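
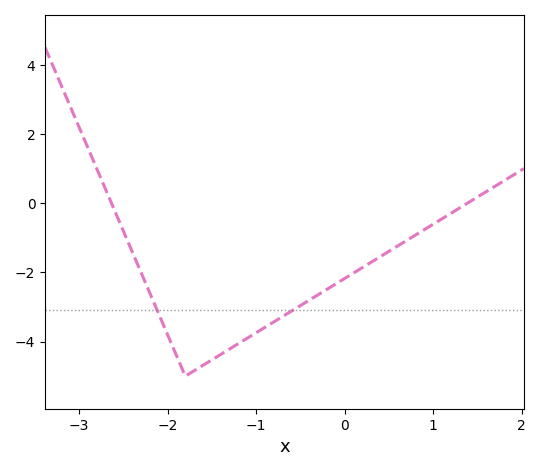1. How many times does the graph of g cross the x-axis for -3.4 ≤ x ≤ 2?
2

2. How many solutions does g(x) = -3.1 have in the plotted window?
2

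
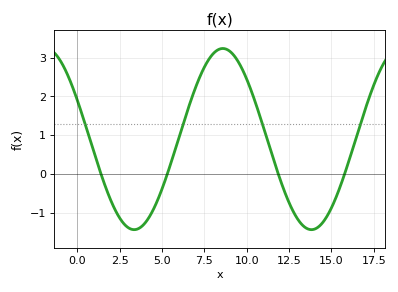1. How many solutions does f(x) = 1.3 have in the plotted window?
4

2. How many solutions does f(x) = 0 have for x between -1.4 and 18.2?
4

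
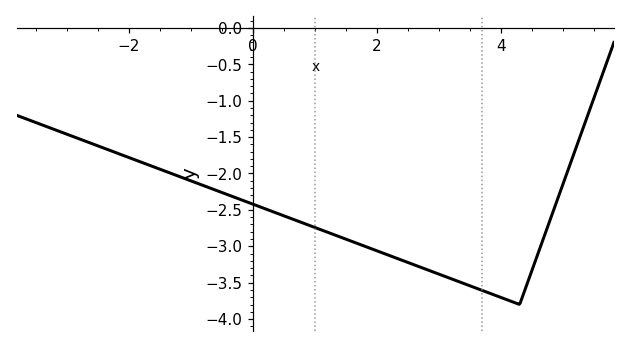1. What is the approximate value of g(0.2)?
-2.49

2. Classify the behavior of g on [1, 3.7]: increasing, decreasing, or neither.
decreasing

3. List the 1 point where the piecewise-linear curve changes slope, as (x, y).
(4.3, -3.8)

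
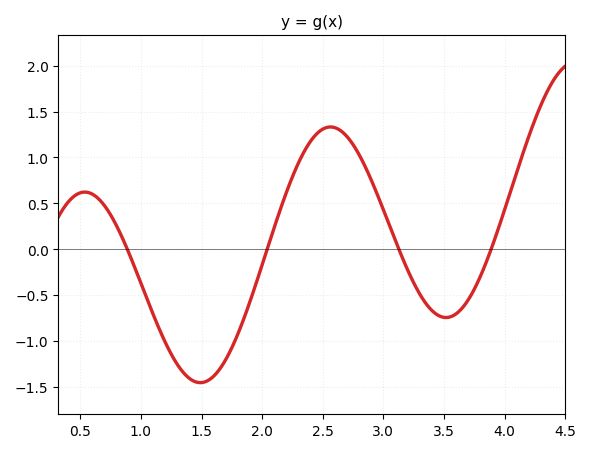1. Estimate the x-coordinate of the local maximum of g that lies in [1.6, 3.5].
2.56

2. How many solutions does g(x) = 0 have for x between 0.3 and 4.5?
4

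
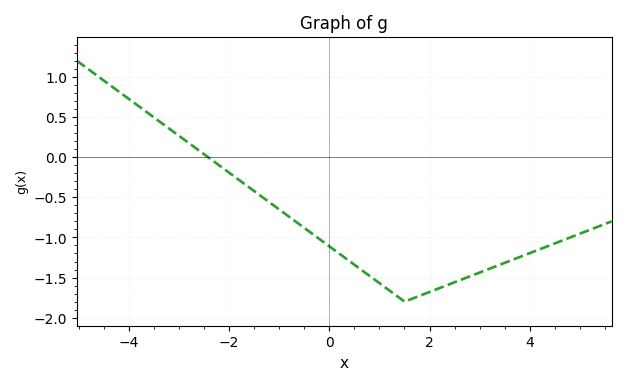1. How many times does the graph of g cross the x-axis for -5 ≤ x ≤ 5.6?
1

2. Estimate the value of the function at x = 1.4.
-1.75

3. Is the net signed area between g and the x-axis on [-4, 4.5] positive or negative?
negative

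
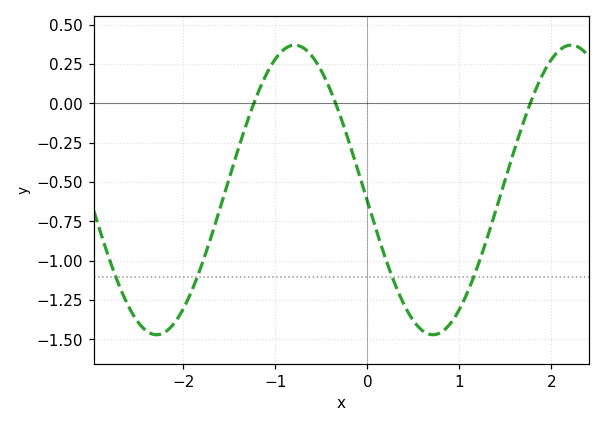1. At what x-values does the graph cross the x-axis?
-1.23, -0.344, 1.77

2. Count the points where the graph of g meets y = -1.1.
4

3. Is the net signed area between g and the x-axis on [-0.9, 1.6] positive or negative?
negative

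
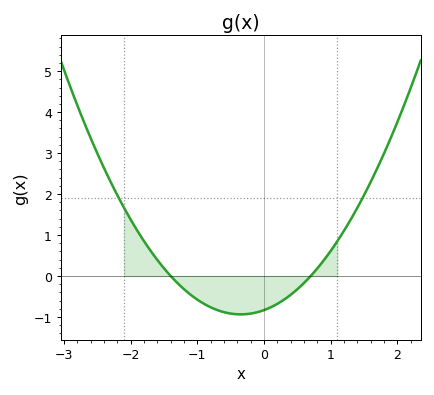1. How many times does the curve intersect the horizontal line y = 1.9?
2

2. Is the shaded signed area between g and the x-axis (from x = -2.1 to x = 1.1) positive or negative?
negative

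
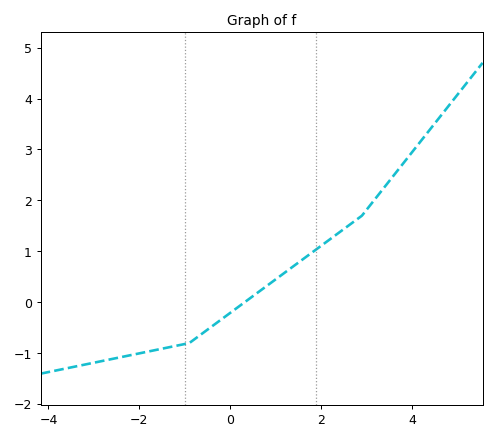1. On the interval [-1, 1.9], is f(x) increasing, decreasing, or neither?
increasing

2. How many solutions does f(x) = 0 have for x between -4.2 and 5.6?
1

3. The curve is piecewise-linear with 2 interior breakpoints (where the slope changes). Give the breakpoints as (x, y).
(-0.9, -0.8); (2.9, 1.7)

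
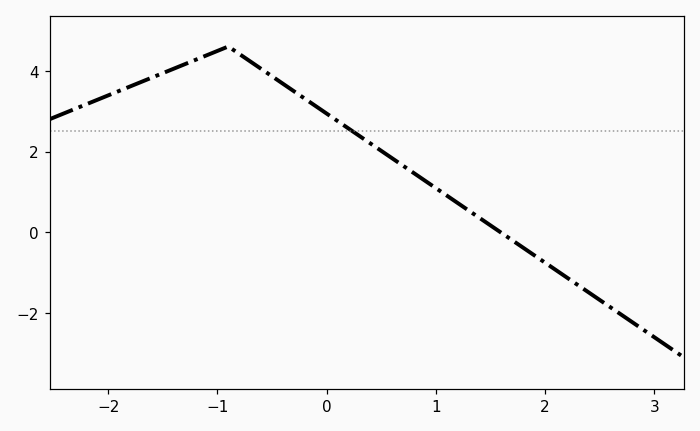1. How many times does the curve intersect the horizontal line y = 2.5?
1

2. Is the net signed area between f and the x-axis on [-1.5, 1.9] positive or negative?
positive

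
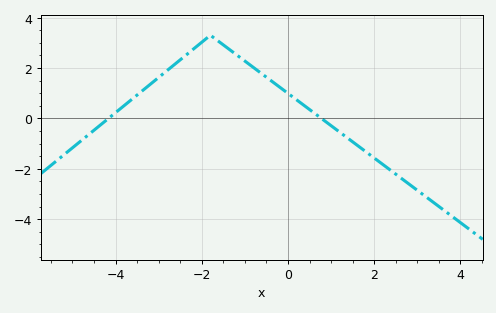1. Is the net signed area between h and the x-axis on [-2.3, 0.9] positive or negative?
positive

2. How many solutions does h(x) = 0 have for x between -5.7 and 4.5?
2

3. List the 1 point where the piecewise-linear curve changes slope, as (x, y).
(-1.8, 3.3)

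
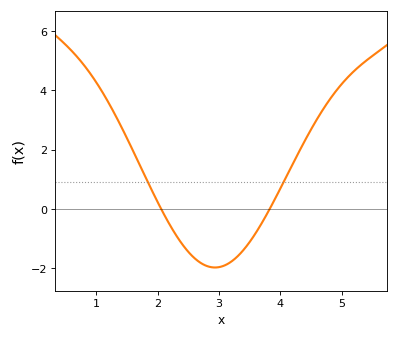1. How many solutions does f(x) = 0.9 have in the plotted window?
2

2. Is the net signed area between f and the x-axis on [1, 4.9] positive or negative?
positive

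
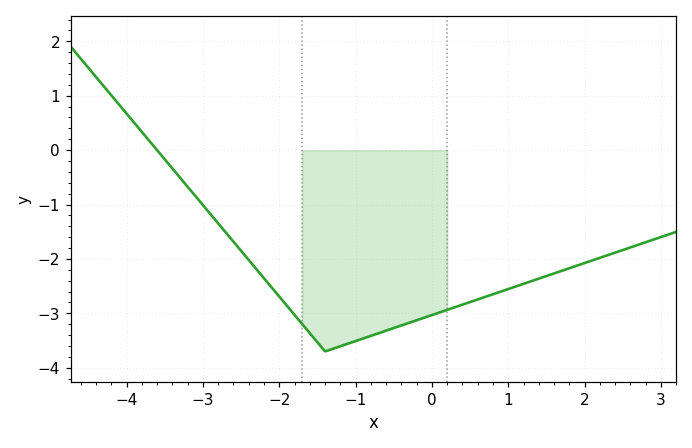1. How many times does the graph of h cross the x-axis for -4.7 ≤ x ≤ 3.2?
1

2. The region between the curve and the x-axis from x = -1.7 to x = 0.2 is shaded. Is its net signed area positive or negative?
negative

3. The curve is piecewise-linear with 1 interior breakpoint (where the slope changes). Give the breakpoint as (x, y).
(-1.4, -3.7)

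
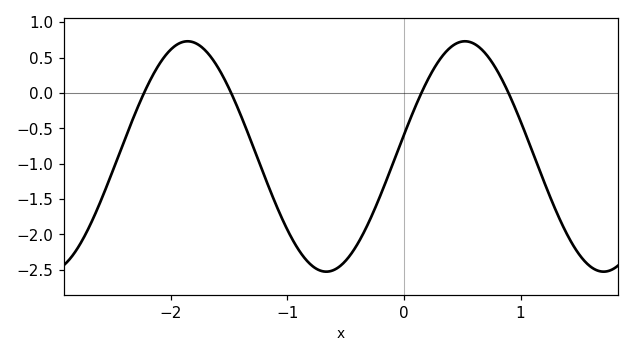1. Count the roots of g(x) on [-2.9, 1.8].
4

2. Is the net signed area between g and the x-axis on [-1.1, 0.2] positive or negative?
negative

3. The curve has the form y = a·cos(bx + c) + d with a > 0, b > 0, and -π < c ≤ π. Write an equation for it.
y = 1.63cos(2.64x - 1.38) - 0.9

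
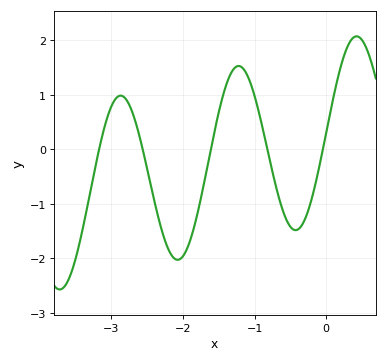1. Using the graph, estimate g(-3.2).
-0.2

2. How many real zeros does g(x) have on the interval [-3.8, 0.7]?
5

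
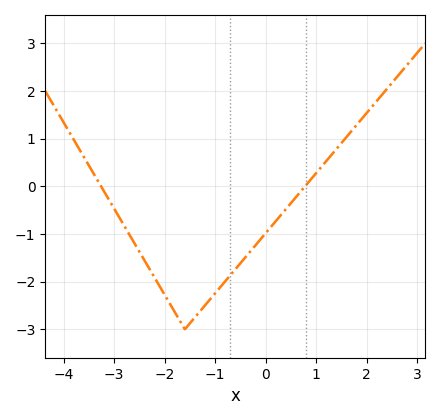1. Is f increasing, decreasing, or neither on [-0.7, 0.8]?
increasing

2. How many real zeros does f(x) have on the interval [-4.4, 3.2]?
2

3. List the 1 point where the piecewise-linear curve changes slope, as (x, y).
(-1.6, -3)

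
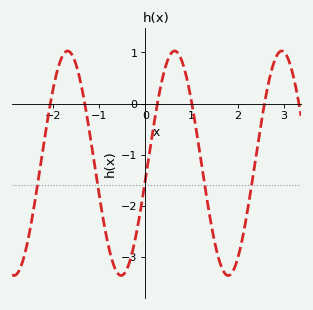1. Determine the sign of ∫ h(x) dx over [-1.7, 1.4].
negative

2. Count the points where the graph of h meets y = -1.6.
5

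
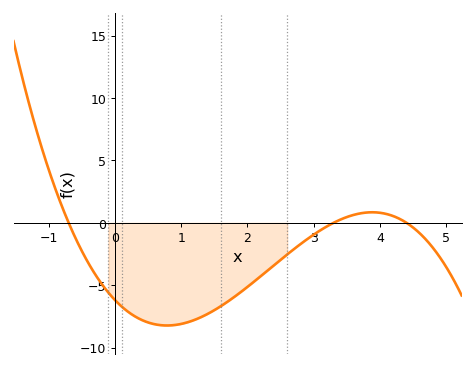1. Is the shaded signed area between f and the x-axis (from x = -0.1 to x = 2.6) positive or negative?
negative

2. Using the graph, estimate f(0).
-6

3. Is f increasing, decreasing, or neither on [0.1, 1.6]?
neither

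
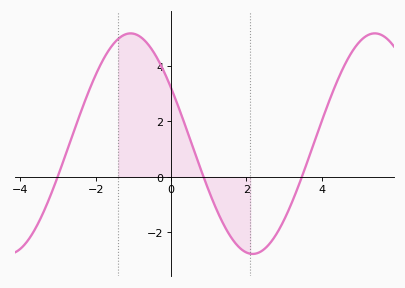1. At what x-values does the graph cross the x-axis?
-3, 0.8, 3.4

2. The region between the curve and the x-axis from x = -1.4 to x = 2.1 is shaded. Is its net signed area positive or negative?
positive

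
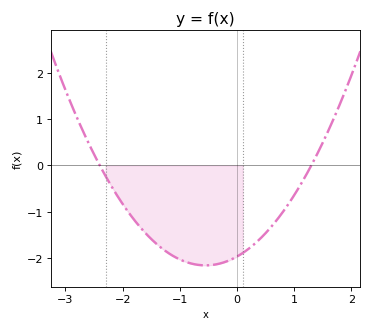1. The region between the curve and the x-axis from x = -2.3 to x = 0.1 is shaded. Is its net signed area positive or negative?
negative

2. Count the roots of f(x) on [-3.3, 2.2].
2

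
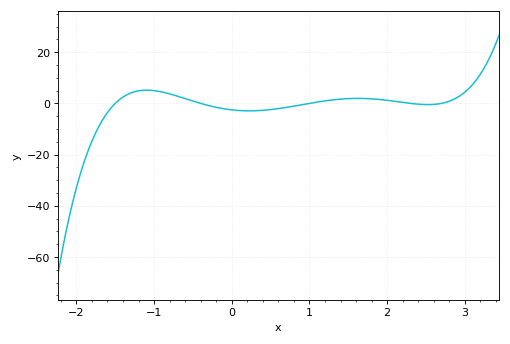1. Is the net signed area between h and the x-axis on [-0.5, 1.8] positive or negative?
negative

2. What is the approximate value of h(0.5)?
-2.42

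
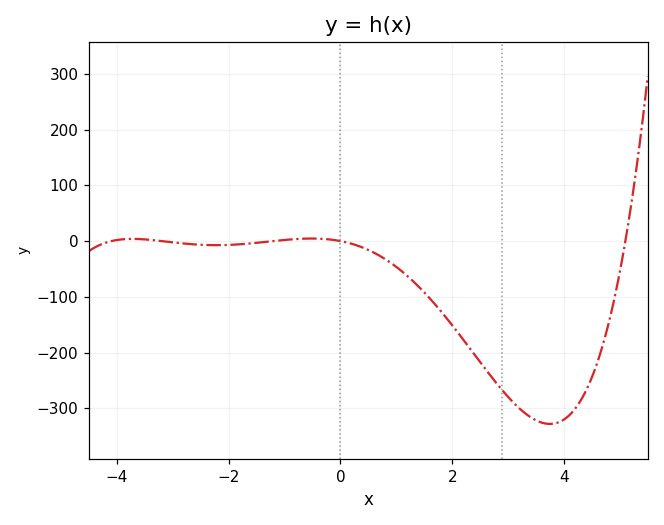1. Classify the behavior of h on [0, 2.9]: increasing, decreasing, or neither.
decreasing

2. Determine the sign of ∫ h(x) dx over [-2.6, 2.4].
negative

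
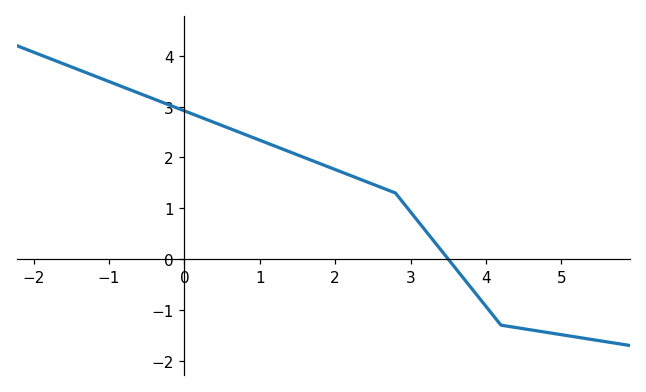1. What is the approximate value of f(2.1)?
1.7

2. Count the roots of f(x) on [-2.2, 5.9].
1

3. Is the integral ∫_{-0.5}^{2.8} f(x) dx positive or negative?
positive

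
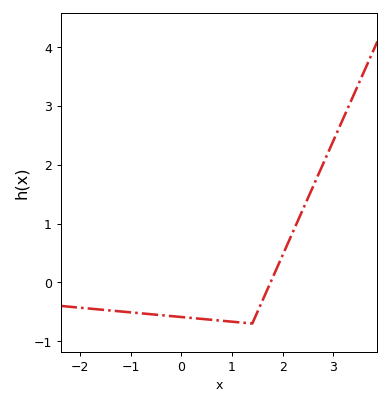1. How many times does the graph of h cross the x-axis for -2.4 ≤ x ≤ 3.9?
1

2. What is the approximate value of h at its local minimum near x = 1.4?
-0.7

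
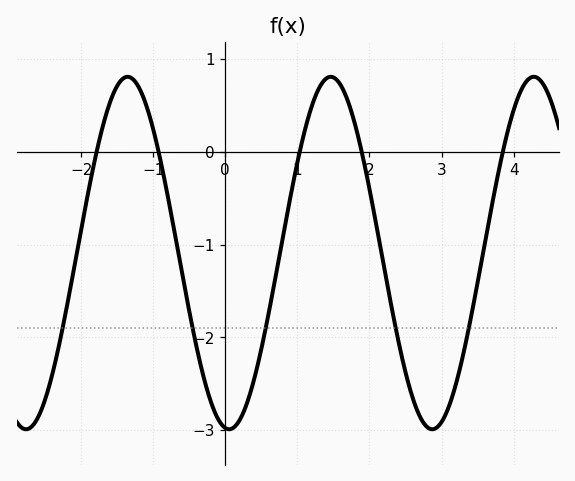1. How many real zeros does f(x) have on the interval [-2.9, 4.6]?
5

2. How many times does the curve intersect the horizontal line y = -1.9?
5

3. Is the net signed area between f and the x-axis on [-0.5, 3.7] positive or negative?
negative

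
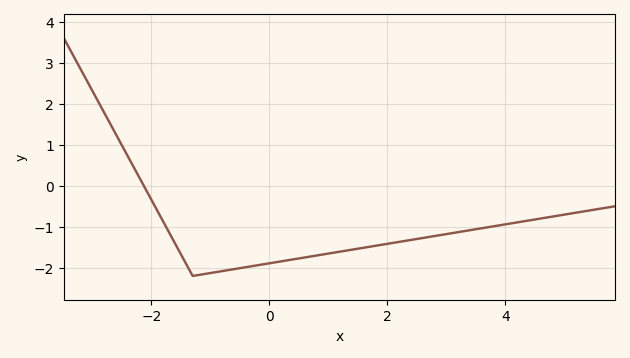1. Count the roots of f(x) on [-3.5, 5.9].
1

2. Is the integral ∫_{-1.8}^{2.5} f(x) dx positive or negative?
negative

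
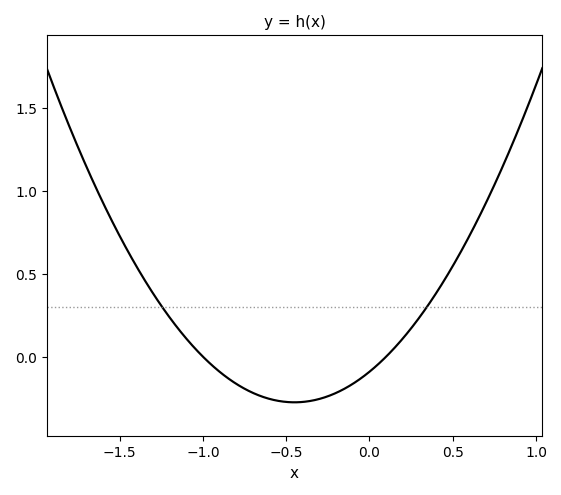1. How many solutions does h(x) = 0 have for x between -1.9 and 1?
2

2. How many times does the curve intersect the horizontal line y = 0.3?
2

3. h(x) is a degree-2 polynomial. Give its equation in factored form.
y = 0.91(x + 1)(x - 0.1)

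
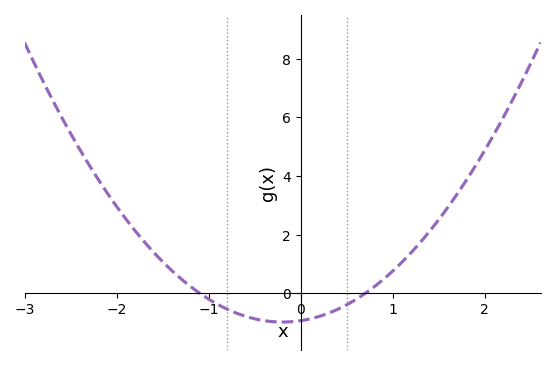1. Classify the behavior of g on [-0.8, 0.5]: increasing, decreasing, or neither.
neither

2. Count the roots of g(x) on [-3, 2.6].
2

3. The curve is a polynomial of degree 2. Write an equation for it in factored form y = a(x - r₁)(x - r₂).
y = 1.21(x + 1.1)(x - 0.7)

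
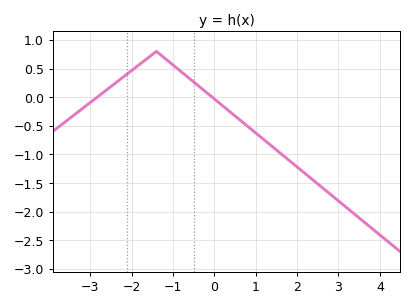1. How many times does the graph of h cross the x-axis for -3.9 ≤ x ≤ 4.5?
2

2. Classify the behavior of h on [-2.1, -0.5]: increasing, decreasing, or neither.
neither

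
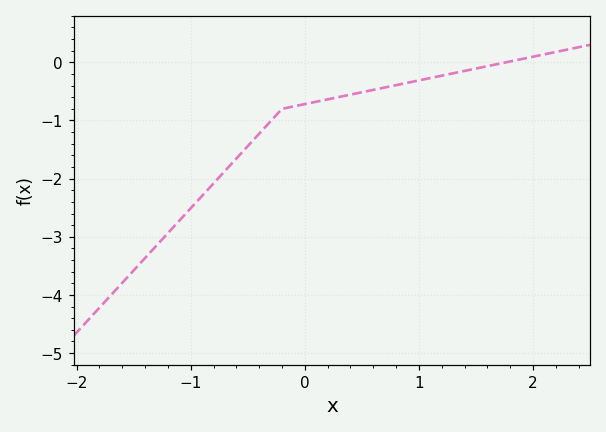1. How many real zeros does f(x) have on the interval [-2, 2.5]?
1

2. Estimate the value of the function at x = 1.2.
-0.229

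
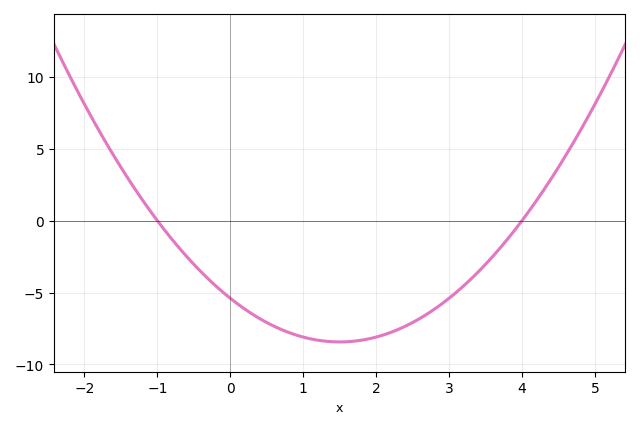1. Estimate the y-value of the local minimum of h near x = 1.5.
-8.44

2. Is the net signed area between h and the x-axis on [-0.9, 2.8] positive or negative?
negative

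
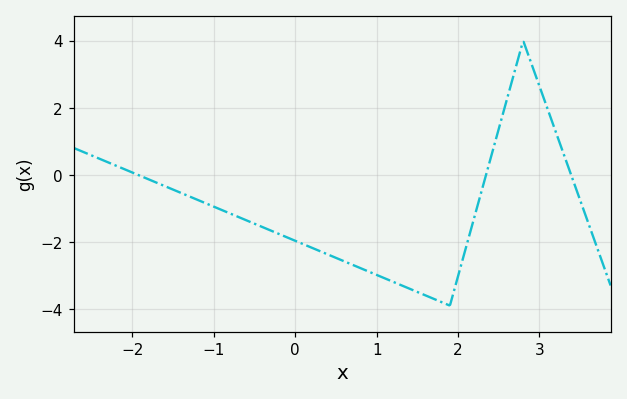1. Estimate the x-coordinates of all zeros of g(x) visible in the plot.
-1.9, 2.3, 3.4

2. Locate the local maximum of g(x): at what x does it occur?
2.8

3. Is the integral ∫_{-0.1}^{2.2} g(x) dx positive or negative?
negative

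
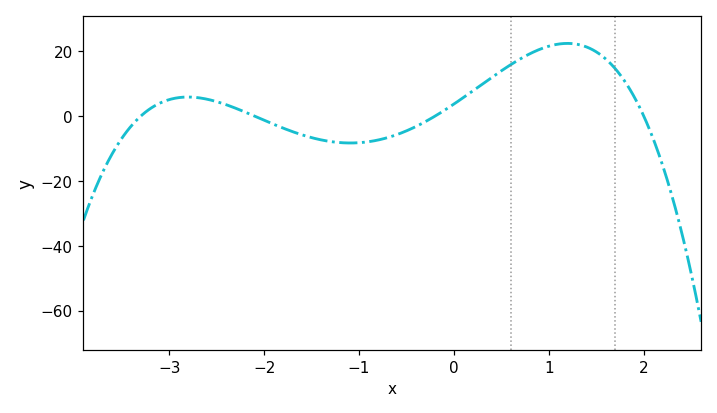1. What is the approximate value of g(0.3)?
10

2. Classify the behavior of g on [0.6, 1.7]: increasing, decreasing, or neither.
neither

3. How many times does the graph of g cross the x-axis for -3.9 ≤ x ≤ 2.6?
4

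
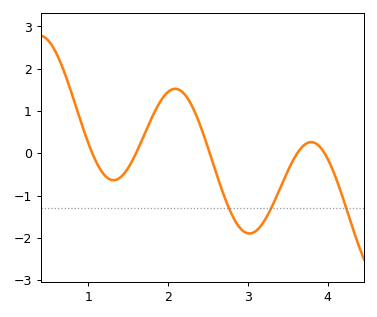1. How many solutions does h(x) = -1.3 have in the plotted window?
3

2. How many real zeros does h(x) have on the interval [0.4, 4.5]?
5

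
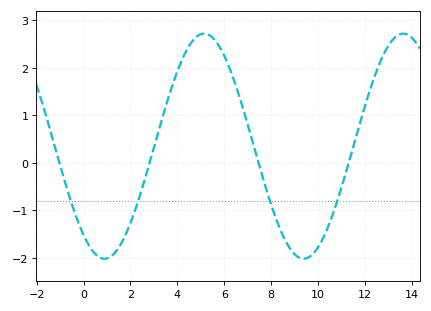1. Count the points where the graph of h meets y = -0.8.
4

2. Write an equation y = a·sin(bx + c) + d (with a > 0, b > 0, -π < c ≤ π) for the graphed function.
y = 2.37sin(0.74x - 2.23) + 0.35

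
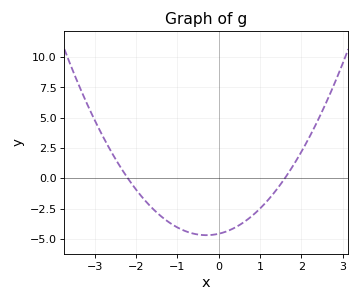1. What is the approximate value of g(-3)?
4.78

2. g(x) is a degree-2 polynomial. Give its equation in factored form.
y = 1.3(x + 2.2)(x - 1.6)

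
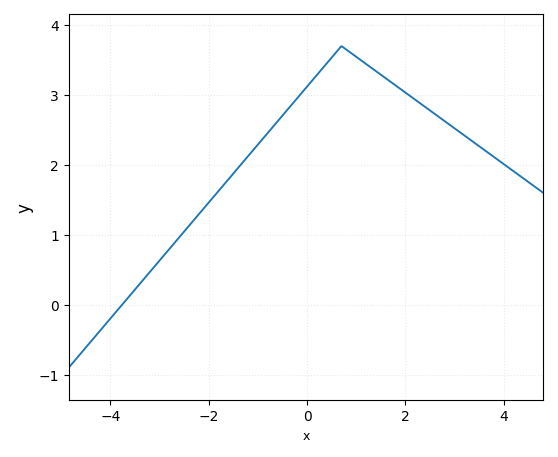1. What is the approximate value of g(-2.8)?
0.8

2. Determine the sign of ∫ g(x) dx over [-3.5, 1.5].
positive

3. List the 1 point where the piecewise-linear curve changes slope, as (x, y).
(0.7, 3.7)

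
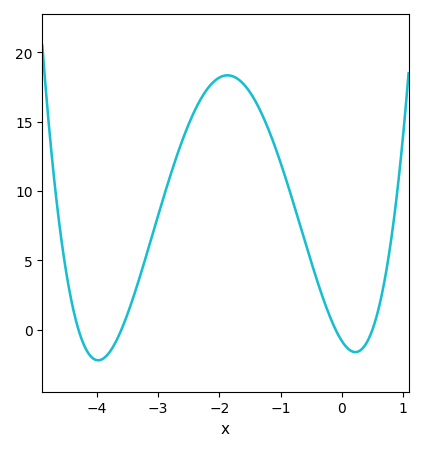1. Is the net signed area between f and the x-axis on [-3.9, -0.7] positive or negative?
positive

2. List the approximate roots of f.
-4.3, -3.6, -0.1, 0.5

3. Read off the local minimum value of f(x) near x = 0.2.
-1.5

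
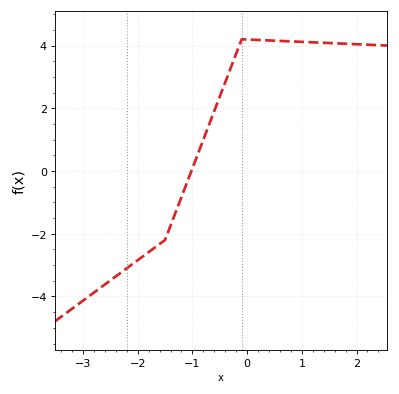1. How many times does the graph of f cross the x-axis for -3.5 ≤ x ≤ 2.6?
1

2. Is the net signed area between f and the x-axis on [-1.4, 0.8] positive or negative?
positive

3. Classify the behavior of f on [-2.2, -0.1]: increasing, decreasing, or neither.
increasing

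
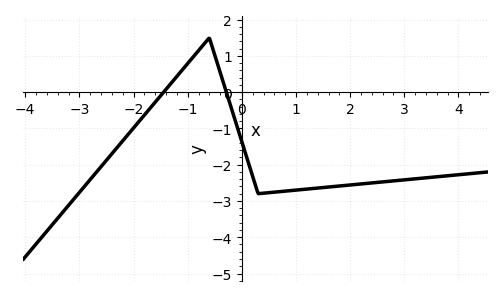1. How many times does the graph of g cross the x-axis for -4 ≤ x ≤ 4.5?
2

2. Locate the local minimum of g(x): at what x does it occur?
0.4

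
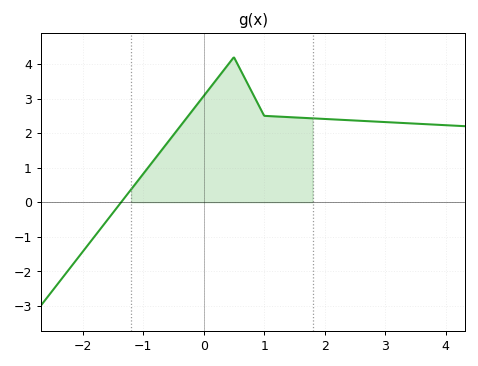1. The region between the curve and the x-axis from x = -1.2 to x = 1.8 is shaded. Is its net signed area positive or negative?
positive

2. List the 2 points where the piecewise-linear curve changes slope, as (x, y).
(0.5, 4.2); (1, 2.5)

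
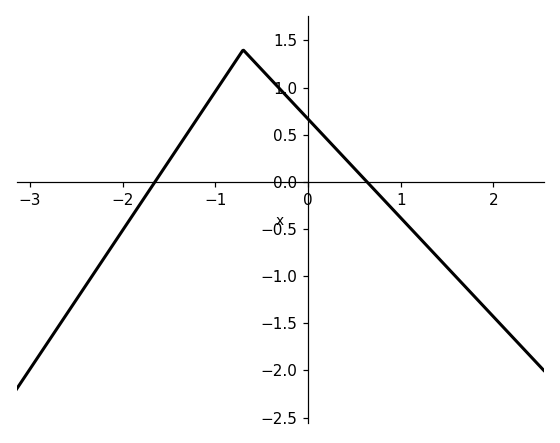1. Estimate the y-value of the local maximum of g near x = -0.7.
1.4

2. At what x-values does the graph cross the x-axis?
-1.7, 0.6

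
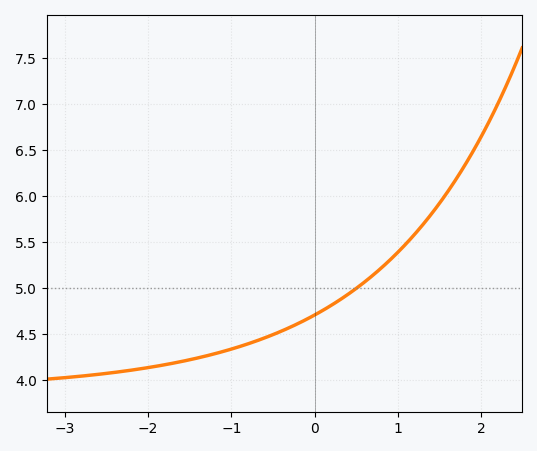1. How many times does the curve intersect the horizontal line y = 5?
1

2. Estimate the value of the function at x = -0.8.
4.4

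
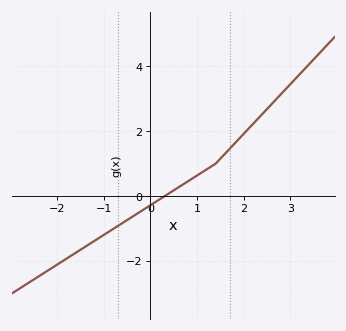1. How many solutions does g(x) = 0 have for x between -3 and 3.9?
1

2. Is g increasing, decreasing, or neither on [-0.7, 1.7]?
increasing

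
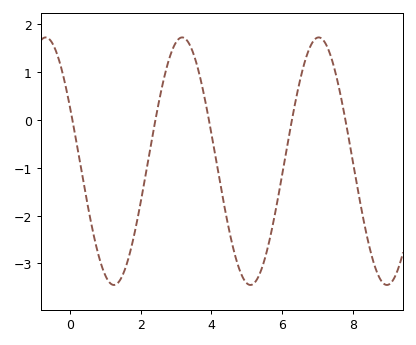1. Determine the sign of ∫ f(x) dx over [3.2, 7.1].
negative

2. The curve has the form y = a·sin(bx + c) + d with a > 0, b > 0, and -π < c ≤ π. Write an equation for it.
y = 2.59sin(1.63x + 2.68) - 0.86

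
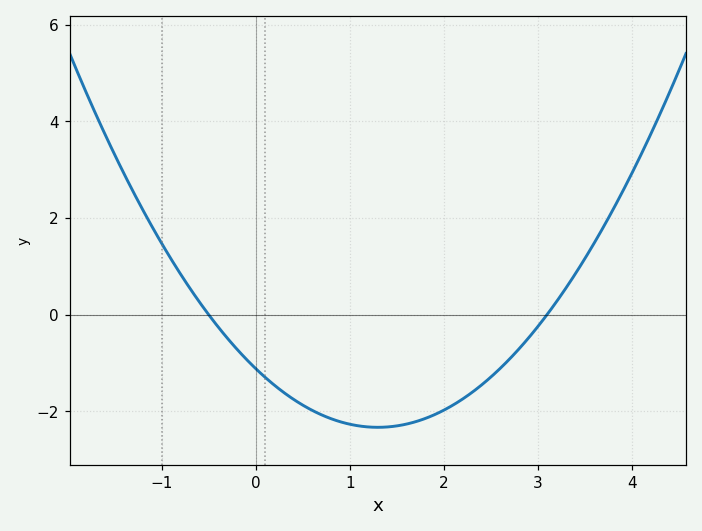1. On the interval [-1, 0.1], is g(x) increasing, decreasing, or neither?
decreasing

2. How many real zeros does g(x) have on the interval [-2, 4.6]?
2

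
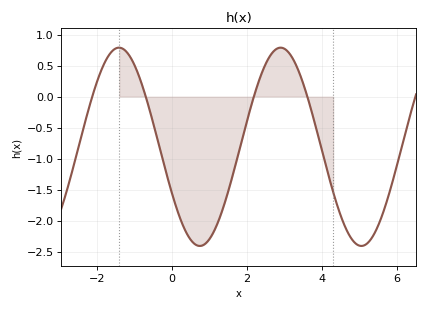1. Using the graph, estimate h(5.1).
-2.41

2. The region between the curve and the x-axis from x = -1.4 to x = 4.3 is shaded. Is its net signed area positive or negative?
negative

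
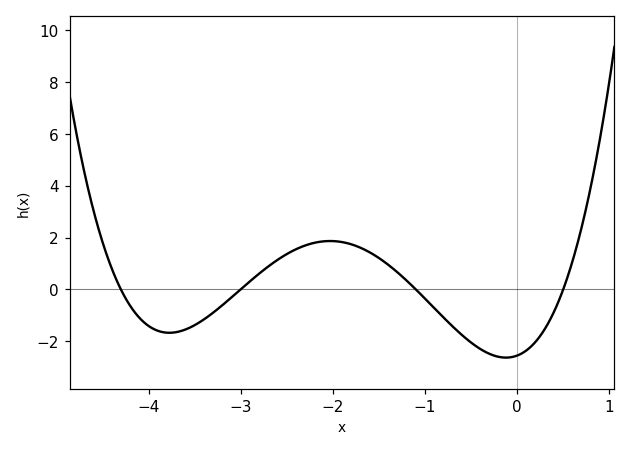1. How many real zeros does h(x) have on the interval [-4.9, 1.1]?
4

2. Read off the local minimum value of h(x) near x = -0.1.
-2.6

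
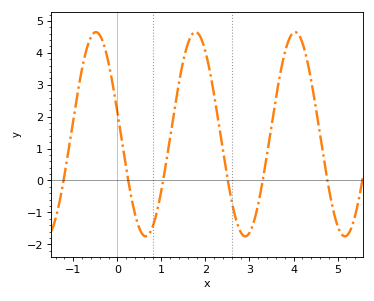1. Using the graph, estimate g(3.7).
3.4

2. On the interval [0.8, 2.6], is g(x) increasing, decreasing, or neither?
neither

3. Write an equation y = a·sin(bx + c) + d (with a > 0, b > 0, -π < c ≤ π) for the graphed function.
y = 3.2sin(2.8x + 2.9) + 1.45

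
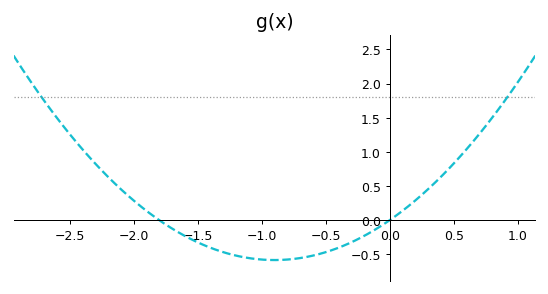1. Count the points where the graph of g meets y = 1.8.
2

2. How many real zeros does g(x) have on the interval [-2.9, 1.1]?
2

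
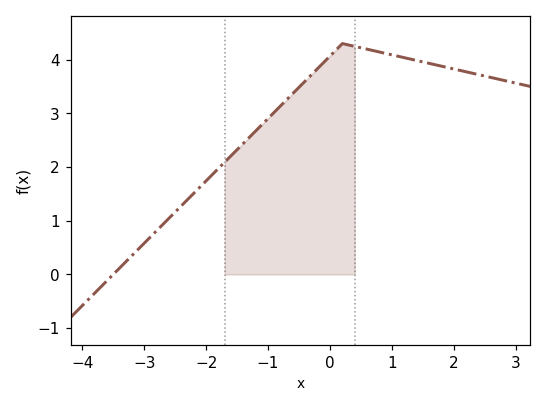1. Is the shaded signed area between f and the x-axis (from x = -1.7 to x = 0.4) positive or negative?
positive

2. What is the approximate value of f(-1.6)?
2.2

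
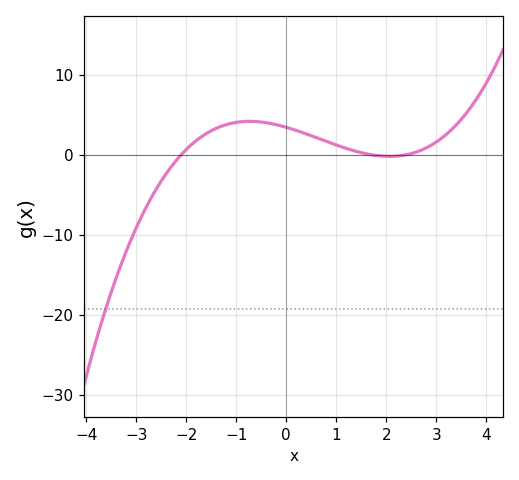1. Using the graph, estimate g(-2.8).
-6.55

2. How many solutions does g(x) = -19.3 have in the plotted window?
1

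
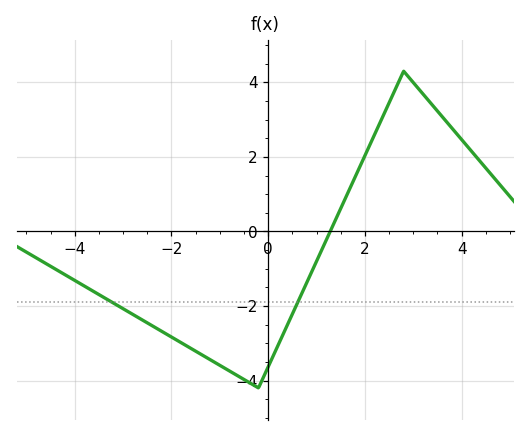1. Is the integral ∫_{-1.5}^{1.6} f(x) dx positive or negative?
negative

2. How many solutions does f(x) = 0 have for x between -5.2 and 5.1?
1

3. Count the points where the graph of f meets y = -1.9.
2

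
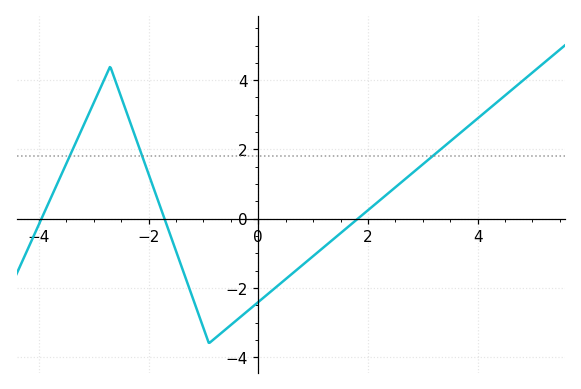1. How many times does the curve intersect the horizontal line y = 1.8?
3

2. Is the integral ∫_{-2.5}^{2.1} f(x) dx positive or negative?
negative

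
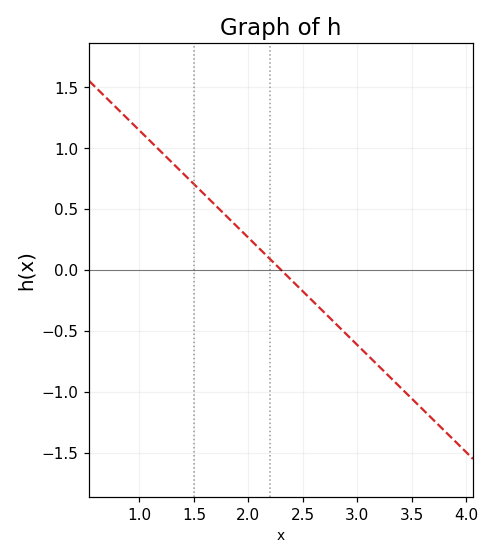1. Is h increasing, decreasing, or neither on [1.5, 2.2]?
decreasing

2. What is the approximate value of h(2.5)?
-0.2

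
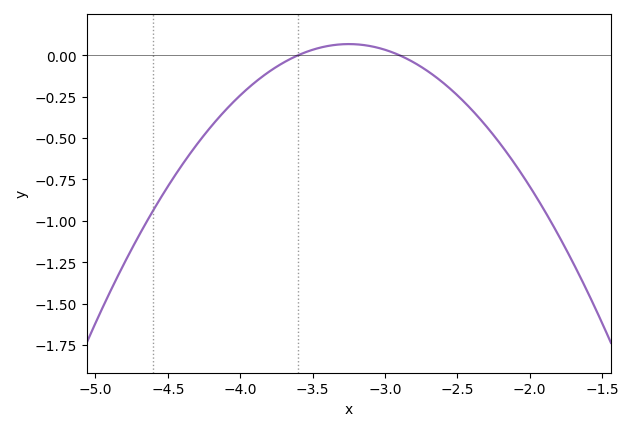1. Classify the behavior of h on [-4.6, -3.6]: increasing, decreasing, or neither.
increasing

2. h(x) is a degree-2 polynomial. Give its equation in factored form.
y = -0.55(x + 3.6)(x + 2.9)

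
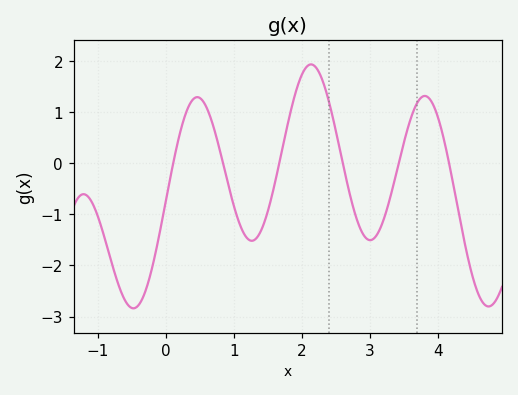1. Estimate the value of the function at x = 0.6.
1.1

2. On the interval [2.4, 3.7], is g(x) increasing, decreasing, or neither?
neither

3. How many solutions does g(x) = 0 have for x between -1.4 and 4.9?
6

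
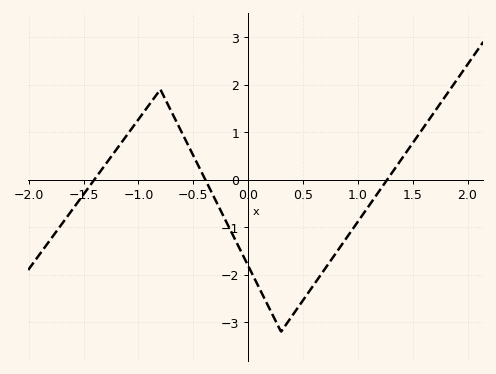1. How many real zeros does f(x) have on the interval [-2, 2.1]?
3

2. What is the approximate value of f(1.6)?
1.1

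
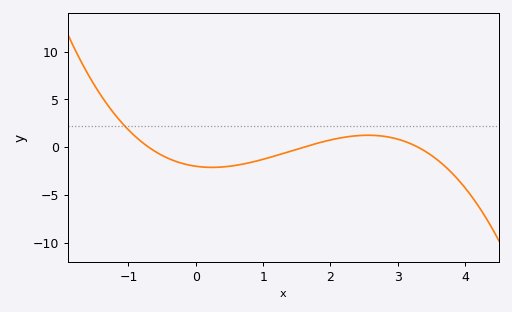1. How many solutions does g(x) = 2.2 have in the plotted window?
1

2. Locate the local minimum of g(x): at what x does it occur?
0.2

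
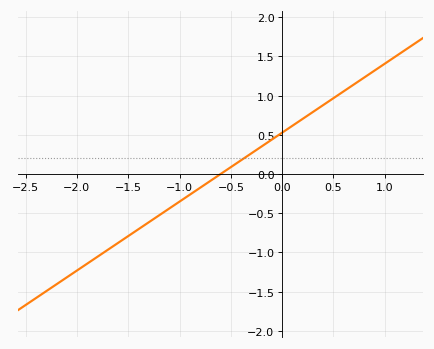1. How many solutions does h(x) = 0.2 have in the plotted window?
1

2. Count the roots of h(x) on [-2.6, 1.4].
1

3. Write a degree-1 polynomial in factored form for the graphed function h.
y = 0.88(x + 0.6)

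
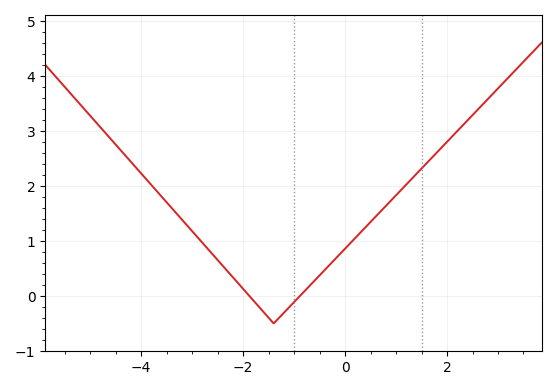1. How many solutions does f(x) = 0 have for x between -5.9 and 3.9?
2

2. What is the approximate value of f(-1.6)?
-0.29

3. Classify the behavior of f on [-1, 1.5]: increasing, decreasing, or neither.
increasing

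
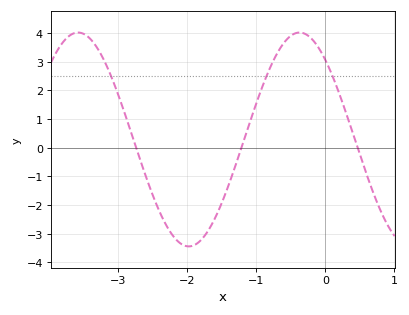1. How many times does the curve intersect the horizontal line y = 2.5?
3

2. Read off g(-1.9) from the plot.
-3.4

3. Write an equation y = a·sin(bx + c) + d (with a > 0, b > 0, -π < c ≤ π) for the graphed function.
y = 3.73sin(2x + 2.3) + 0.29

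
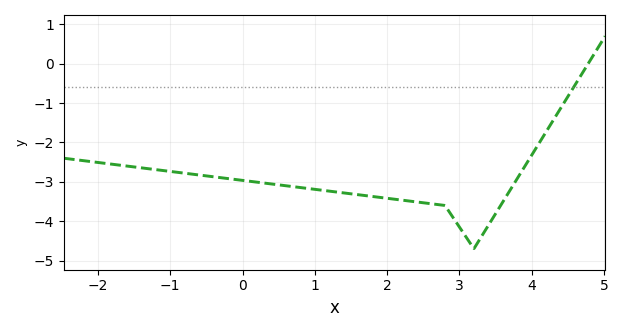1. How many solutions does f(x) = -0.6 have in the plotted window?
1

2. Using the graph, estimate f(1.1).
-3.21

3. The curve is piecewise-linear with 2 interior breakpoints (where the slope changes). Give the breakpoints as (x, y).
(2.8, -3.6); (3.2, -4.7)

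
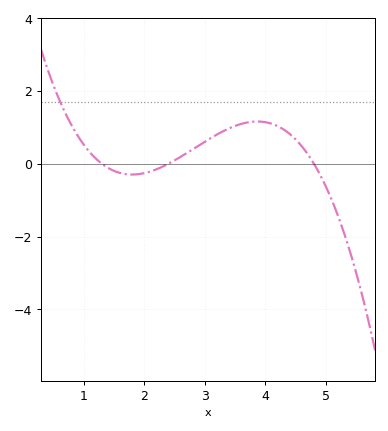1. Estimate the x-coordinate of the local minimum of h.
1.8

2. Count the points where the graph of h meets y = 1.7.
1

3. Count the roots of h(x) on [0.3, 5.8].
3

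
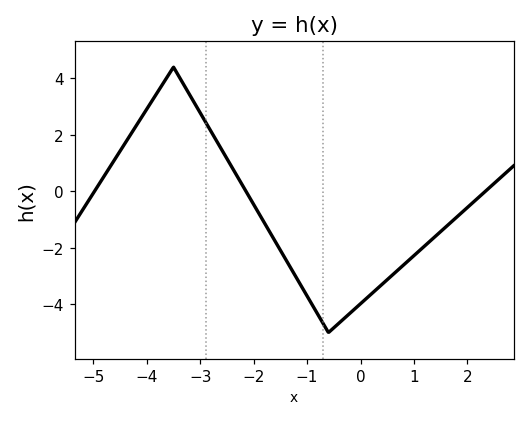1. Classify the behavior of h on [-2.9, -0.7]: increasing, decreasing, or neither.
decreasing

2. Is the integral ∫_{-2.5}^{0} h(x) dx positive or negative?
negative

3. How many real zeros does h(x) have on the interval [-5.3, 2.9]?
3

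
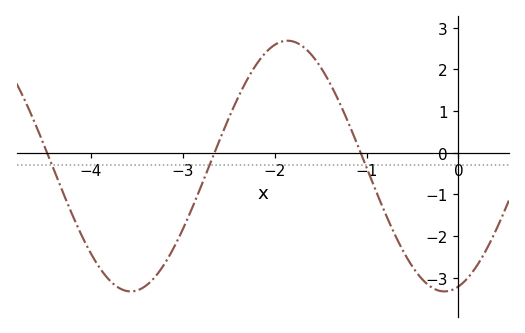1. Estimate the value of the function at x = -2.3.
1.8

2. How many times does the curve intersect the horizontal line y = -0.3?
3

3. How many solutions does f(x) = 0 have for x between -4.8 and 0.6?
3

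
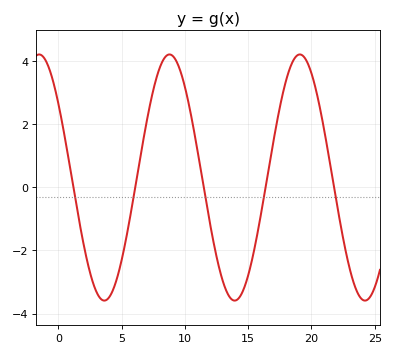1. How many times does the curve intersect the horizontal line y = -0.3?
5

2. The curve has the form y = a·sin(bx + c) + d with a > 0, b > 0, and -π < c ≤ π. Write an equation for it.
y = 3.9sin(0.61x + 2.5) + 0.31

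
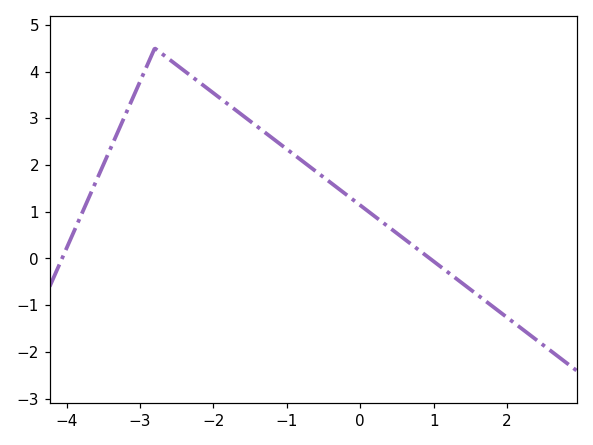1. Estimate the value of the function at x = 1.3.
-0.423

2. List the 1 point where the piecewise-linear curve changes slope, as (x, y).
(-2.8, 4.5)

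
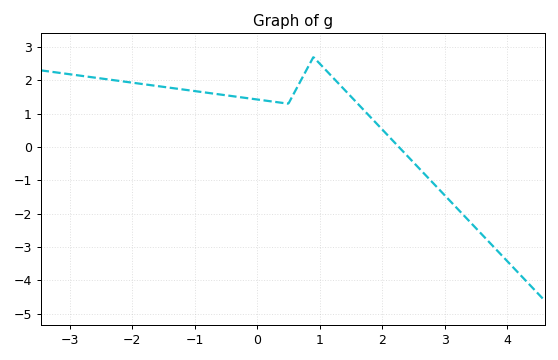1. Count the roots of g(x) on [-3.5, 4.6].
1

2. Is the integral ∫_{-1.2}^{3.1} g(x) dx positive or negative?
positive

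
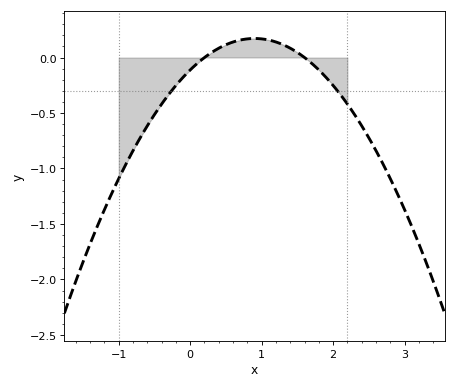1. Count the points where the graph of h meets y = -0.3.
2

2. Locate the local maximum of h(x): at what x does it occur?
0.9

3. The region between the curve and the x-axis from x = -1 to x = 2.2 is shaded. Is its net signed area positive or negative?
negative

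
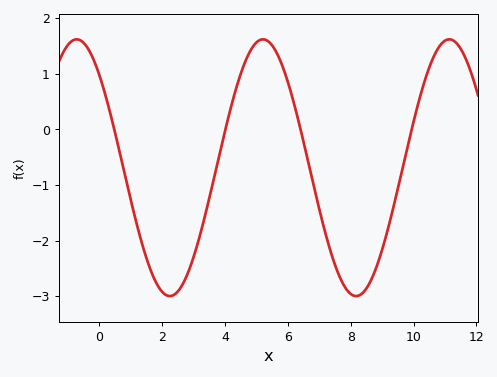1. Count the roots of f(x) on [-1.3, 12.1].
4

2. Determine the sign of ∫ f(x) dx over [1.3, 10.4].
negative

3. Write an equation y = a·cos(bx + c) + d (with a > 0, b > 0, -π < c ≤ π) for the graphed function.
y = 2.31cos(1.1x + 0.76) - 0.69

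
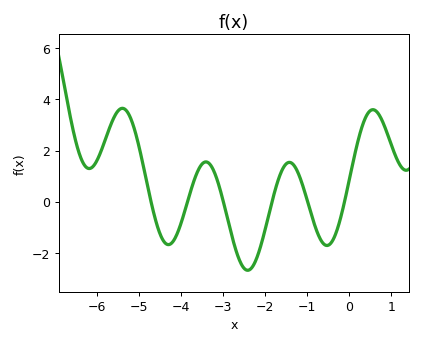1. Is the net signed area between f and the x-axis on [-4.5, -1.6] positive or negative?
negative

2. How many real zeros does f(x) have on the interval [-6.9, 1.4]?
6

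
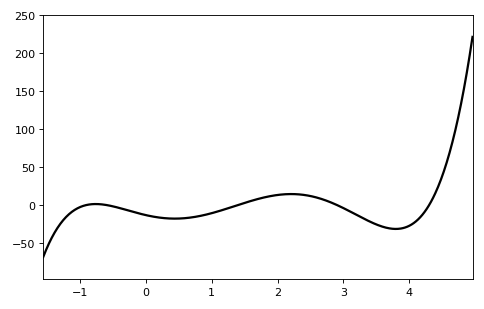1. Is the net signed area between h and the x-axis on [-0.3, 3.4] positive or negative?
negative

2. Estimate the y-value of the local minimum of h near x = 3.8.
-30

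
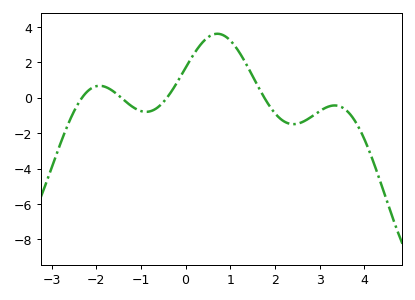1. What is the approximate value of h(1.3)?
2.2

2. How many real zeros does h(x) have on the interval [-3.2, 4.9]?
4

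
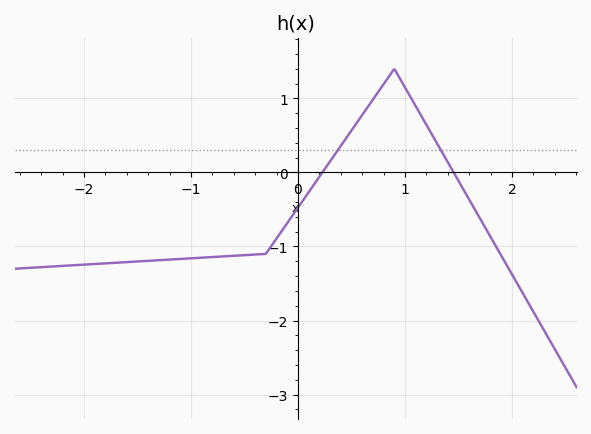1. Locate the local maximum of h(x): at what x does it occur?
0.901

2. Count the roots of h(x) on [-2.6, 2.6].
2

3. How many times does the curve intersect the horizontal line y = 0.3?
2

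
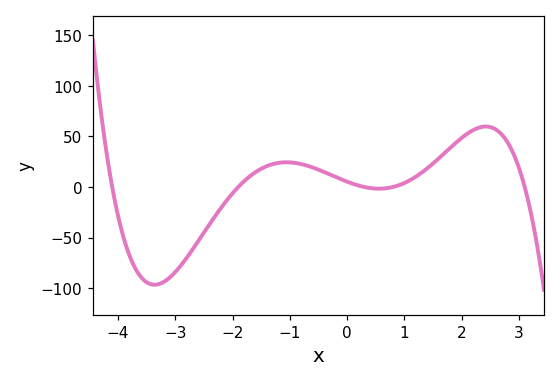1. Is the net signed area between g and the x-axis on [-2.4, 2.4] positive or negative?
positive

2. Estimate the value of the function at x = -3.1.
-90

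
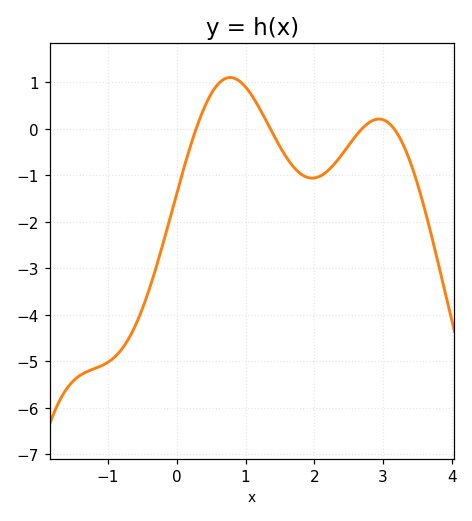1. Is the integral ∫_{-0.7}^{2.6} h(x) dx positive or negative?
negative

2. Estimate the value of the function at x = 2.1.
-1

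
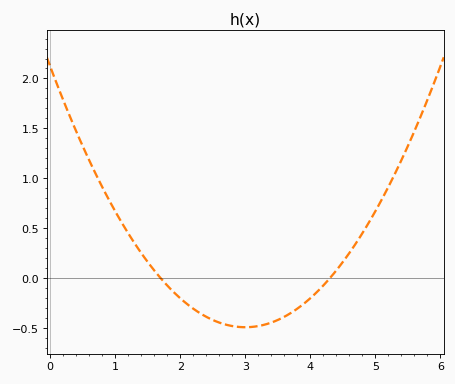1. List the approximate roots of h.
1.7, 4.3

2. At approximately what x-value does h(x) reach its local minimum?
3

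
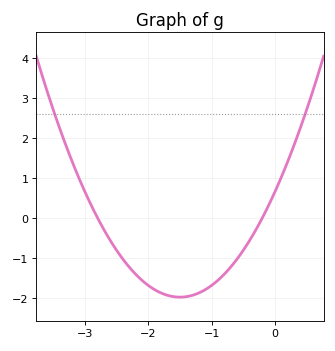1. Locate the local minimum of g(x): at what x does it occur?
-1.5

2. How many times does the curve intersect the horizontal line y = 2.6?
2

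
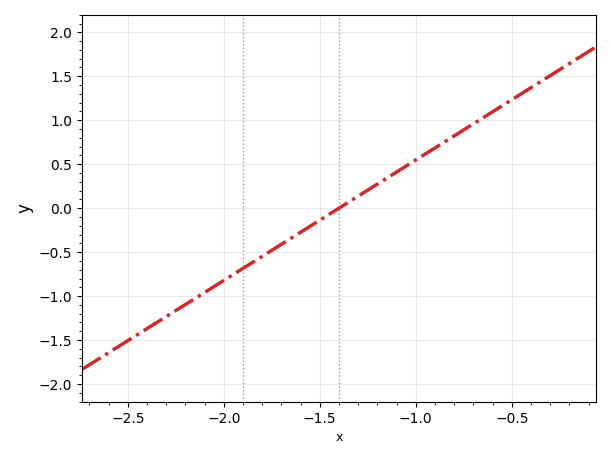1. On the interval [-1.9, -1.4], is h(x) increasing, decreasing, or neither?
increasing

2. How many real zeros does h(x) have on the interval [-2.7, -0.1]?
1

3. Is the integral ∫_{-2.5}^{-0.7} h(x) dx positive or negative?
negative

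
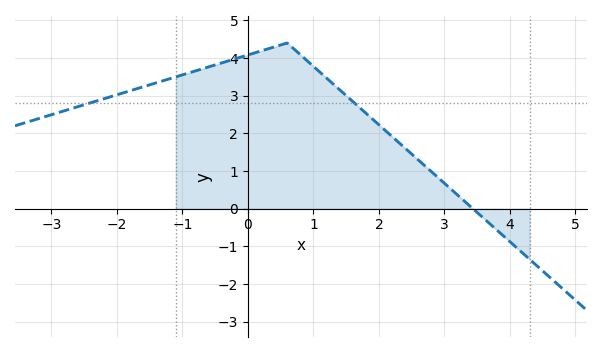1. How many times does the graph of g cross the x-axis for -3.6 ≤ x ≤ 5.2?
1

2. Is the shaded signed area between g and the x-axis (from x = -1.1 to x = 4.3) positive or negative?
positive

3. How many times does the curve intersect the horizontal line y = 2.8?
2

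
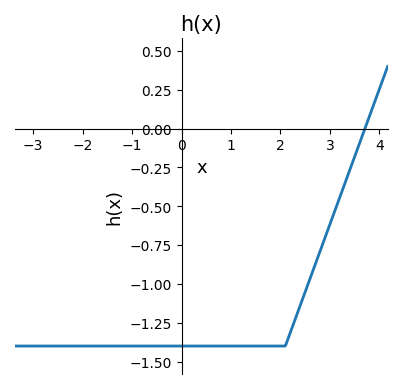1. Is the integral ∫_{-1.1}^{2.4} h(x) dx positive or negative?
negative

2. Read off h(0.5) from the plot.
-1.4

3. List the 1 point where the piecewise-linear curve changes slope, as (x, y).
(2.1, -1.4)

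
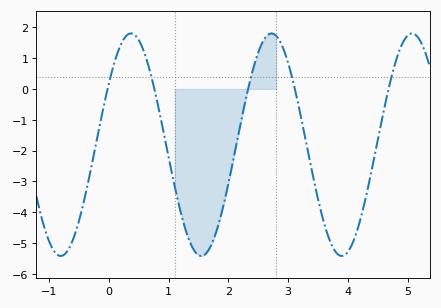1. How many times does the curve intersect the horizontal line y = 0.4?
5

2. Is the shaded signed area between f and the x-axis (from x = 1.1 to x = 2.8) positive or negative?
negative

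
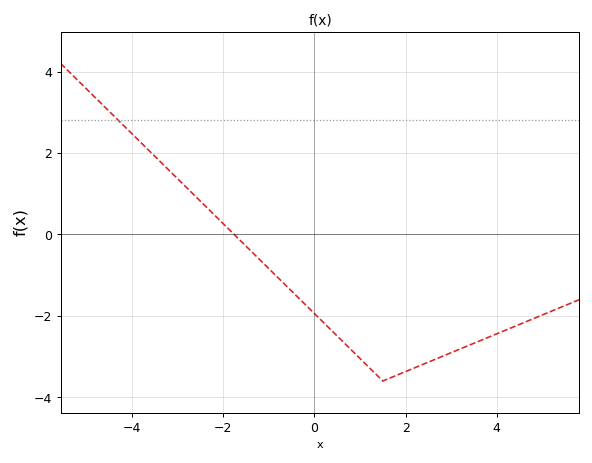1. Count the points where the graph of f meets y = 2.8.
1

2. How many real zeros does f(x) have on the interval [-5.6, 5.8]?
1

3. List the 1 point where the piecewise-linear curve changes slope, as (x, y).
(1.5, -3.6)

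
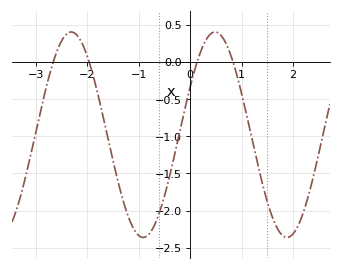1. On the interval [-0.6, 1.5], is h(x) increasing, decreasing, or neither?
neither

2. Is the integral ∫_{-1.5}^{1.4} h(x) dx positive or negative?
negative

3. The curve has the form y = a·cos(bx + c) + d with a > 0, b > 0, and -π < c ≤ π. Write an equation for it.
y = 1.38cos(2.2x - 1.1) - 0.98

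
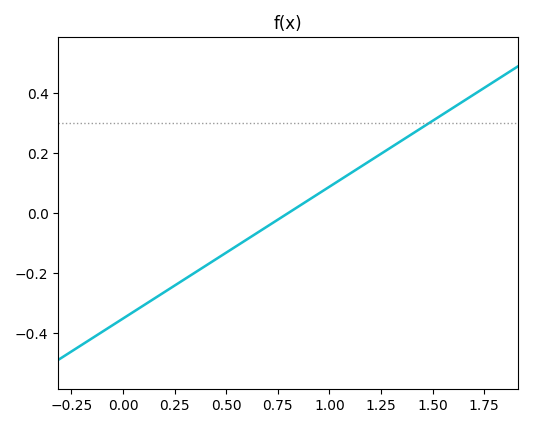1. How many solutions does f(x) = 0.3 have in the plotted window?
1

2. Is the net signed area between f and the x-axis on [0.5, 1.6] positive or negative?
positive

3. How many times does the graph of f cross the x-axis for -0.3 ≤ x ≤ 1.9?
1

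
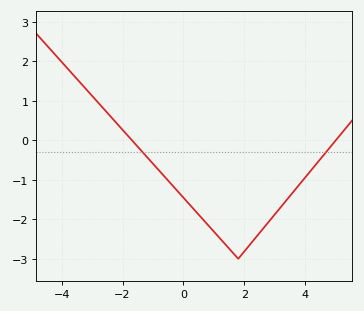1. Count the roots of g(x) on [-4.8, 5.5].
2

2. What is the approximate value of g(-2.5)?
0.7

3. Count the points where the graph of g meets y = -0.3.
2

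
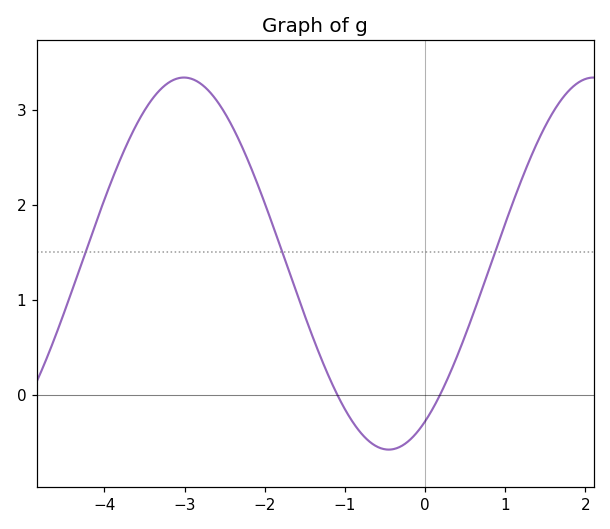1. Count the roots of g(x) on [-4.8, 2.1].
2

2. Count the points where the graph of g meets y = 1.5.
3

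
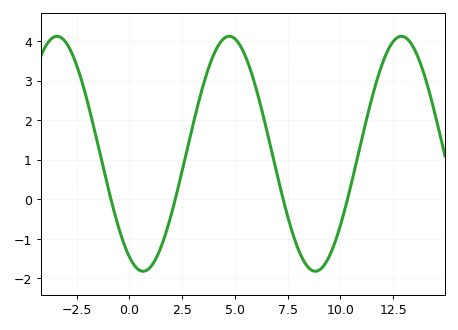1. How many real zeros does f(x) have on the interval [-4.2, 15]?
4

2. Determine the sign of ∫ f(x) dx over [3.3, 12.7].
positive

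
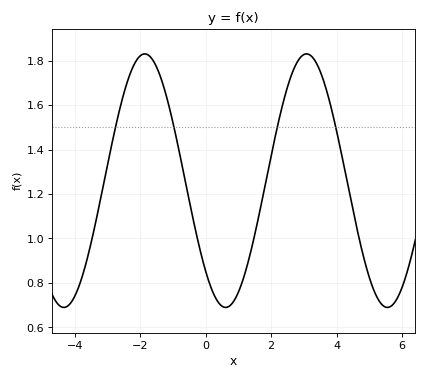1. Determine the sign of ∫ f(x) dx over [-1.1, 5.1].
positive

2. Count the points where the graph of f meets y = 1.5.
4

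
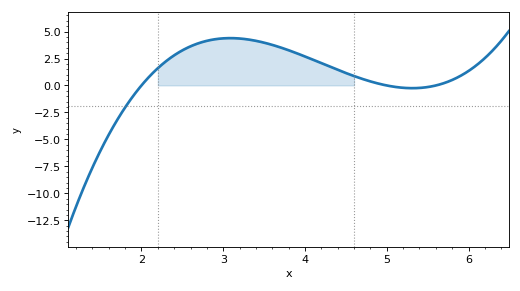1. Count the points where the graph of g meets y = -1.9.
1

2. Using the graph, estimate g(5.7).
0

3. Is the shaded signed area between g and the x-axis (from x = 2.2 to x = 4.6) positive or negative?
positive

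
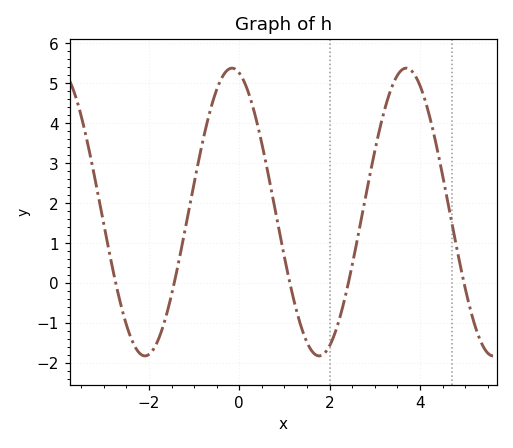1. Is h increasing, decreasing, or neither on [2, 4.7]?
neither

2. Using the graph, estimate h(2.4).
-0.1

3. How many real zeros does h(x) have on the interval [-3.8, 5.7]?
5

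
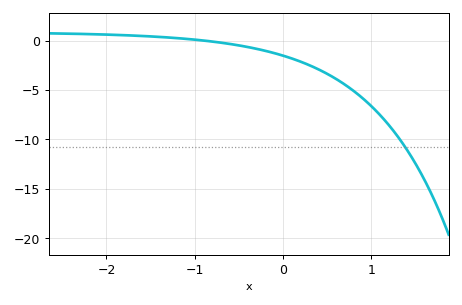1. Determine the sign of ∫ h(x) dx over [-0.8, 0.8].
negative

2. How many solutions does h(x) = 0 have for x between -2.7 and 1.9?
1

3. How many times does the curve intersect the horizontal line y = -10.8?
1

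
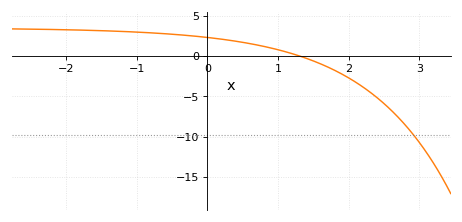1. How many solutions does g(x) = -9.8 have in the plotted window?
1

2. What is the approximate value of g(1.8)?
-1.77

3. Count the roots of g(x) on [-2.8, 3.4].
1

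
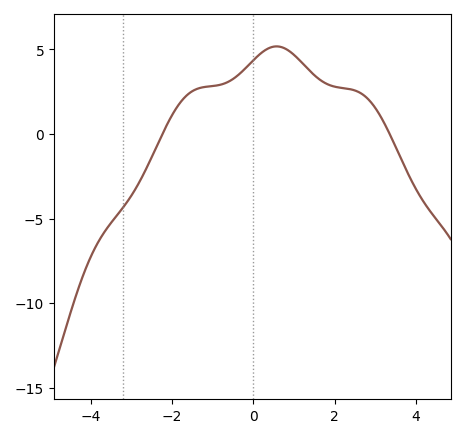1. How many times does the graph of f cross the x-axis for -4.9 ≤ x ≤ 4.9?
2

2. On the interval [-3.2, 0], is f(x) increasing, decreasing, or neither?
increasing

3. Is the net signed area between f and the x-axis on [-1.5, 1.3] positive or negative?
positive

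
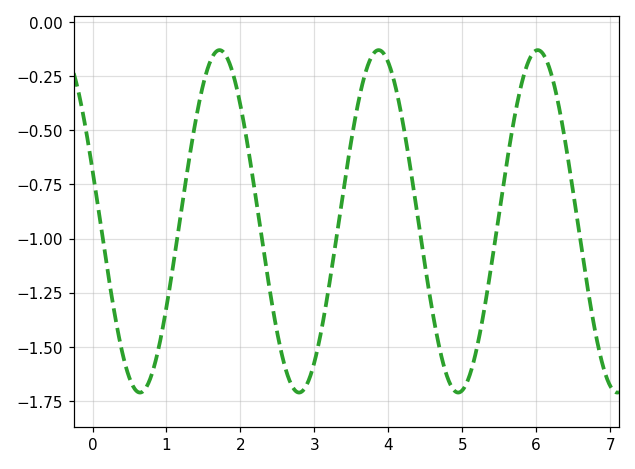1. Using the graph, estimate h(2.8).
-1.7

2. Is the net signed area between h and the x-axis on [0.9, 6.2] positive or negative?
negative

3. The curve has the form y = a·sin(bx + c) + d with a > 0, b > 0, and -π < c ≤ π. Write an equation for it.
y = 0.79sin(2.9x + 2.8) - 0.92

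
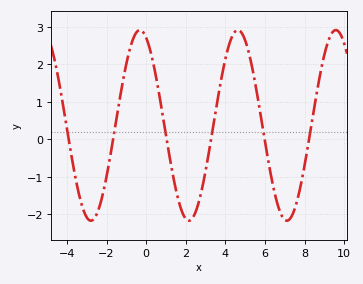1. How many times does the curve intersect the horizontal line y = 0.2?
6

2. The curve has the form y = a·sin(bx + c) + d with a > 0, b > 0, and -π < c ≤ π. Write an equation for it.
y = 2.55sin(1.27x + 1.97) + 0.37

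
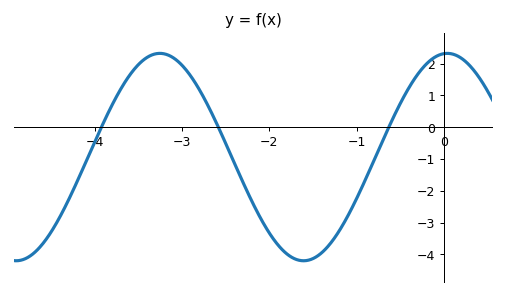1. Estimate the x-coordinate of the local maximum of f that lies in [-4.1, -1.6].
-3.25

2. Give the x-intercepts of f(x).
-3.92, -2.58, -0.633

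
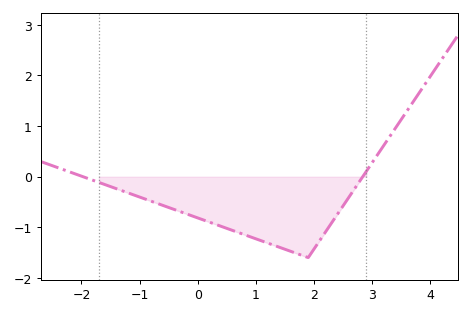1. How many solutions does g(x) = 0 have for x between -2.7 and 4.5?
2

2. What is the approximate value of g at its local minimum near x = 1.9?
-1.6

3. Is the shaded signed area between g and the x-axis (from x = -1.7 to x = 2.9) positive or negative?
negative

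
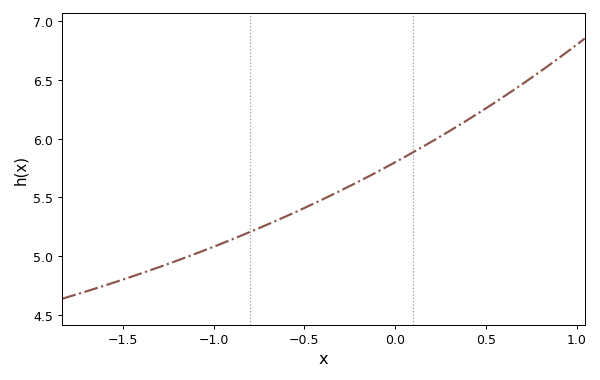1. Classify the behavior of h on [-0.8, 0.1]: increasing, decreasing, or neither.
increasing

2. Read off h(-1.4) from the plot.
4.85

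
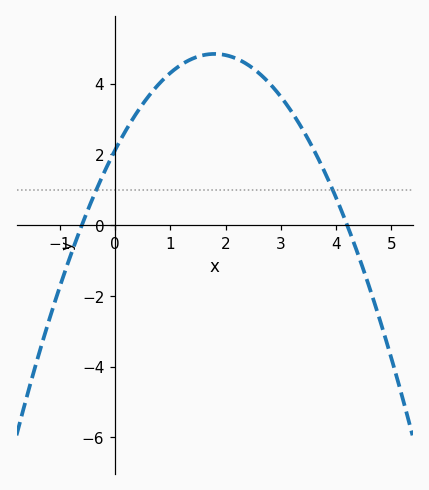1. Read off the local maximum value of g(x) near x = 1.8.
4.84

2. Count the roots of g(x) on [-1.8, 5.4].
2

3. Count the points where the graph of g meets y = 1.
2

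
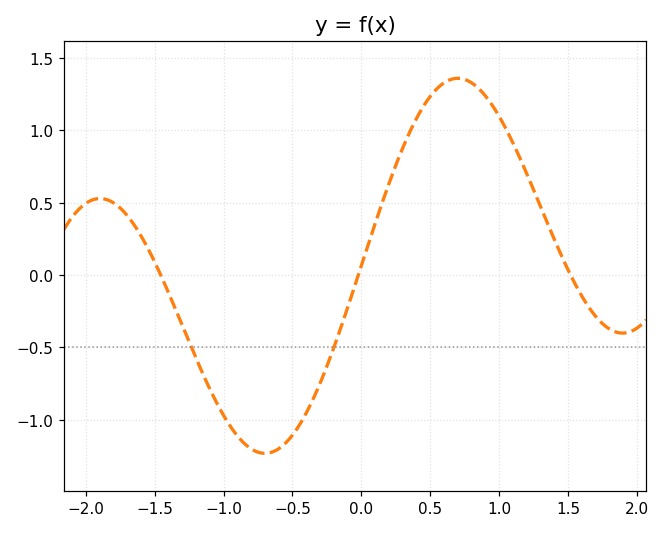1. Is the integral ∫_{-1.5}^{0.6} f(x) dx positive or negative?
negative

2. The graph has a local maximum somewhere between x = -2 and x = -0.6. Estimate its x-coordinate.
-1.9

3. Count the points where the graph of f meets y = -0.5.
2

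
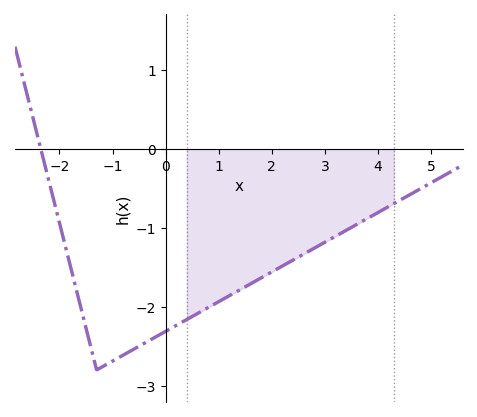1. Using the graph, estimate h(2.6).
-1.33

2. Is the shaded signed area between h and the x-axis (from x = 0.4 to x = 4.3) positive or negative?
negative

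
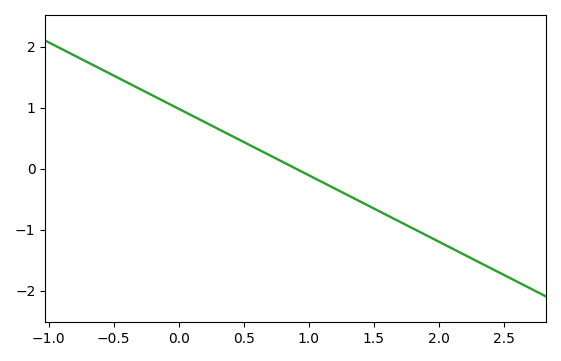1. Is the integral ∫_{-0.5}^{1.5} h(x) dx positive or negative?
positive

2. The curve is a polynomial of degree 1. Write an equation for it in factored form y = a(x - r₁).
y = -1.09(x - 0.9)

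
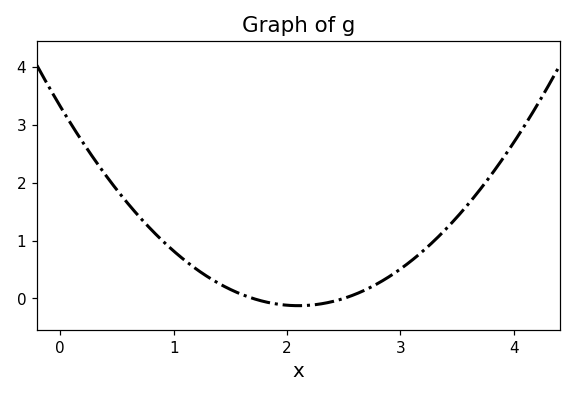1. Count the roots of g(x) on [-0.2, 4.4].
2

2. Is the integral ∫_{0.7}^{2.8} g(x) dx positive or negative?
positive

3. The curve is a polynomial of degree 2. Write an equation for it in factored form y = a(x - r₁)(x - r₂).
y = 0.78(x - 1.7)(x - 2.5)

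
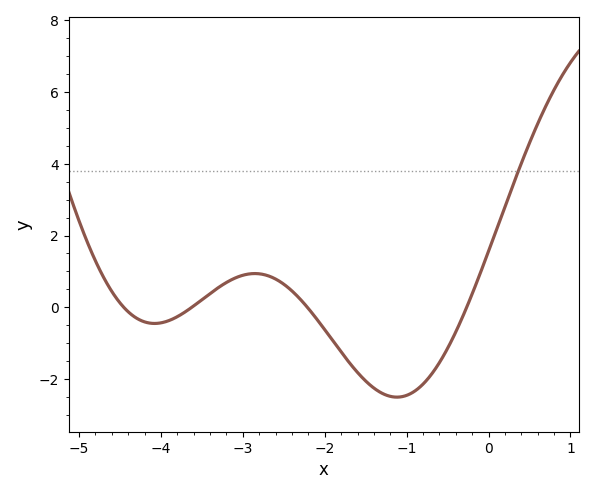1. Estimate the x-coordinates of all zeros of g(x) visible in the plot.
-4.45, -3.62, -2.21, -0.267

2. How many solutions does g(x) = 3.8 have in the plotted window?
1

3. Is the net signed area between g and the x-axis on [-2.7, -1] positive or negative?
negative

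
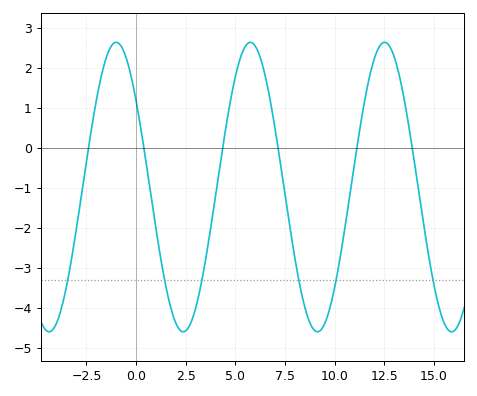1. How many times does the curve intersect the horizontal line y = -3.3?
6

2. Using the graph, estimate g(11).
-0.372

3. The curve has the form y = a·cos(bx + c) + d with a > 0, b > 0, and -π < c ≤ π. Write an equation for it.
y = 3.62cos(0.93x + 0.932) - 0.97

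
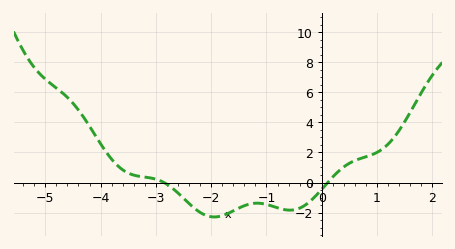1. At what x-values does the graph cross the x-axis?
-2.8, 0.2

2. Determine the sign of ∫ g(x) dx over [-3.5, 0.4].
negative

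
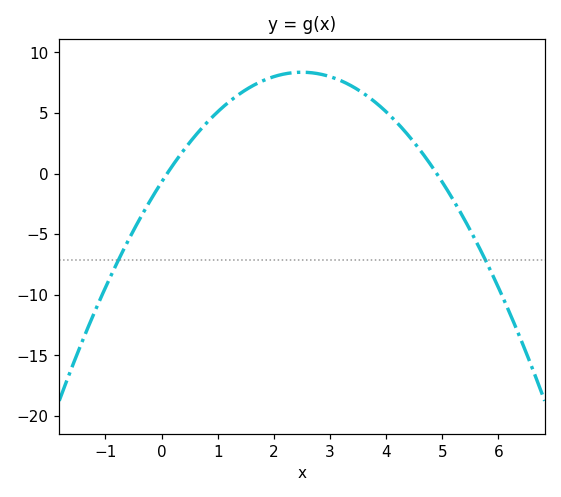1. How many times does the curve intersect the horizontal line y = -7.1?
2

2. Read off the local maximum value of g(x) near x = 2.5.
8.5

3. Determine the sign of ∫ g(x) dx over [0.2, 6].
positive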